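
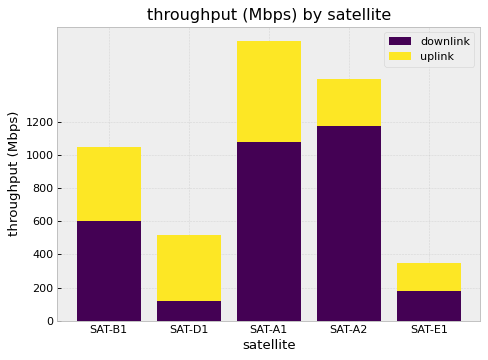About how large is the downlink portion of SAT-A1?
downlink top ≈ 1000, bottom ≈ 0; segment ≈ 1000.

≈ 1000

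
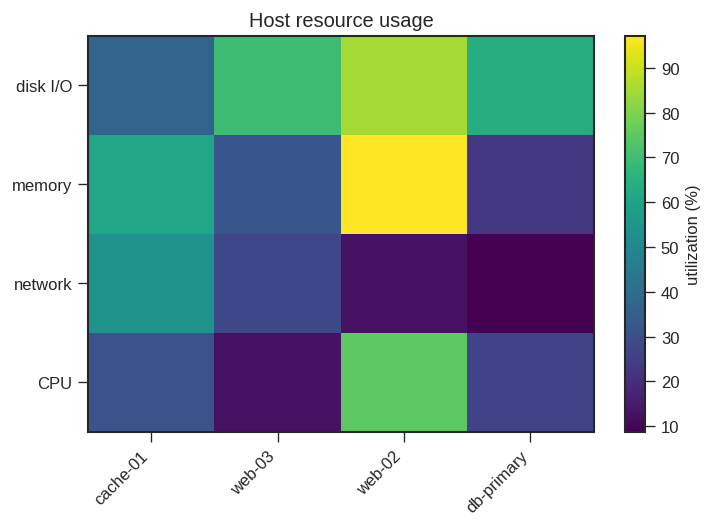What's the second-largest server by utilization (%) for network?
Top 3 for network: cache-01 ≈ 50, web-03 ≈ 30, web-02 ≈ 10.

web-03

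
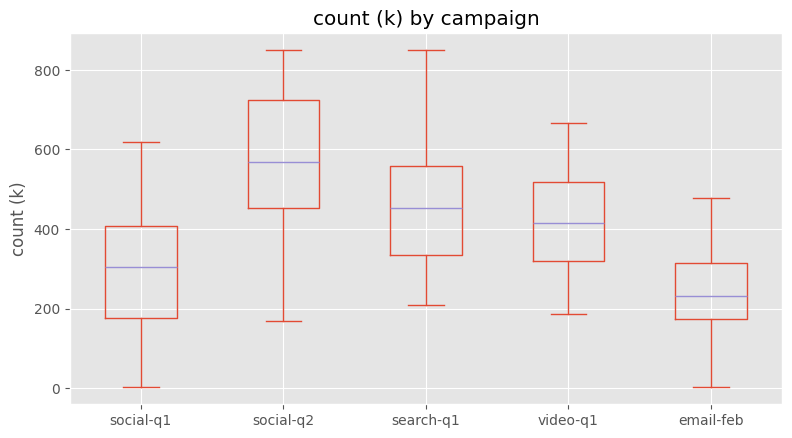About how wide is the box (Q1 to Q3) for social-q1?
≈ 225

Q3 ≈ 400, Q1 ≈ 175; IQR ≈ 225.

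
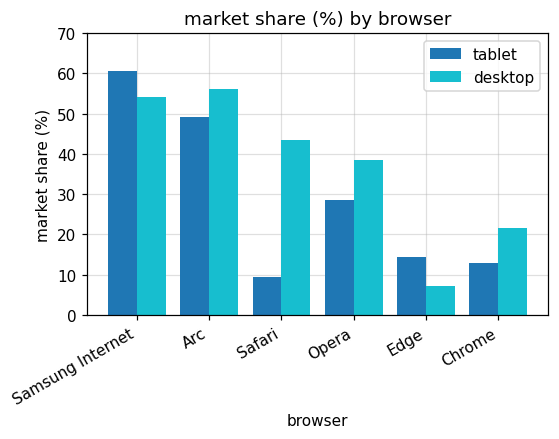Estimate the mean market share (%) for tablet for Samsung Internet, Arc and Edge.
≈ 40

(60 + 50 + 10) / 3 ≈ 40.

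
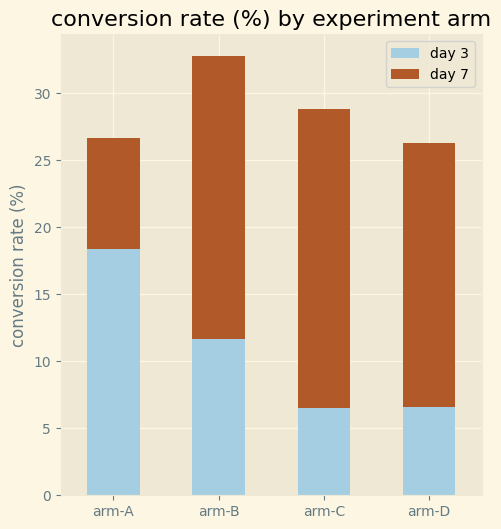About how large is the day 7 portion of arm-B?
day 7 top ≈ 35, bottom ≈ 10; segment ≈ 25.

≈ 25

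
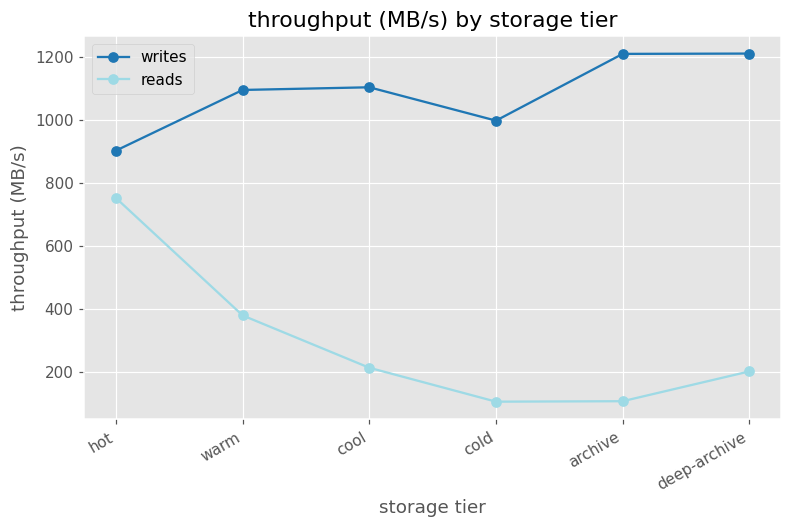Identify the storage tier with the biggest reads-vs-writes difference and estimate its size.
archive, ≈ 1100 MB/s

archive: reads ≈ 100, writes ≈ 1200 → gap ≈ 1100. Next-largest (deep-archive) is only ≈ 1000.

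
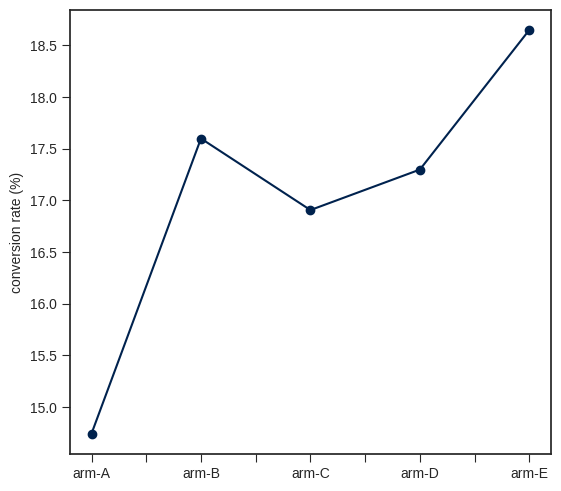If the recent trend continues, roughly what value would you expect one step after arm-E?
Last three: 17.0, 17.5, 18.5 → slope ≈ 0.75/step → next ≈ 19.25.

≈ 19.25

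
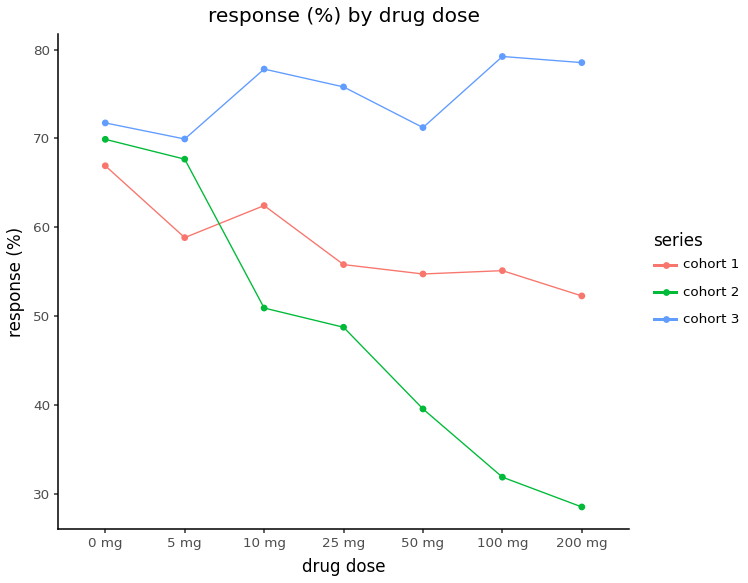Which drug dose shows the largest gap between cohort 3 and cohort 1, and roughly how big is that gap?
200 mg, ≈ 30 %

200 mg: cohort 3 ≈ 80, cohort 1 ≈ 50 → gap ≈ 30. Next-largest (100 mg) is only ≈ 25.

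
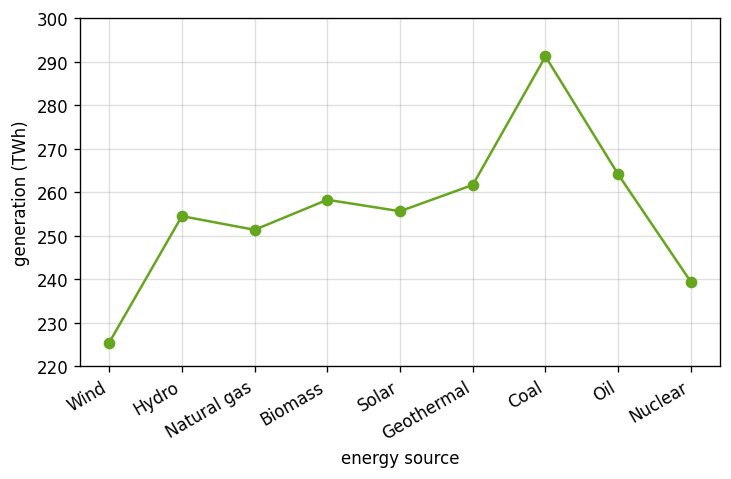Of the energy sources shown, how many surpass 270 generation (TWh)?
1

Above 270: Coal.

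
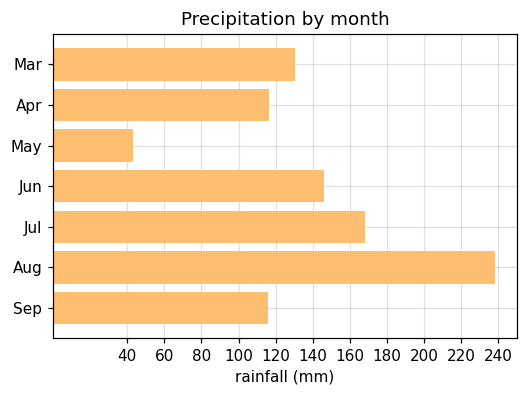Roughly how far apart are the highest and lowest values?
≈ 200

Max Aug ≈ 240, min May ≈ 40; range ≈ 200.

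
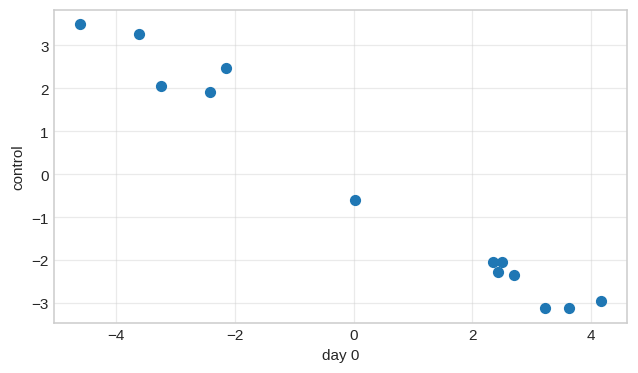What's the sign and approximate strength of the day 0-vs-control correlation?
negative, strong

Points are negatively correlated; strong (|r| ≈ 1.0).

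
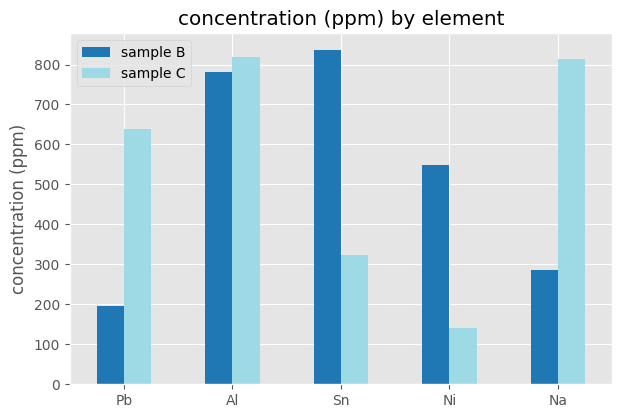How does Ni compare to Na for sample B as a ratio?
≈ 1.67×

Ni ≈ 500, Na ≈ 300; 500/300 ≈ 1.67.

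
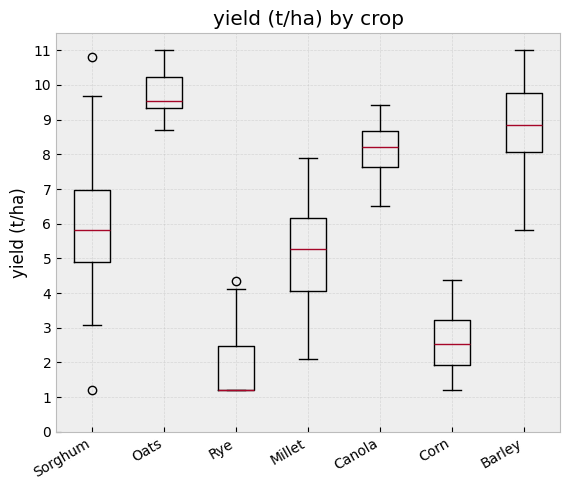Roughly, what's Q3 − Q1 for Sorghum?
≈ 2

Q3 ≈ 7, Q1 ≈ 5; IQR ≈ 2.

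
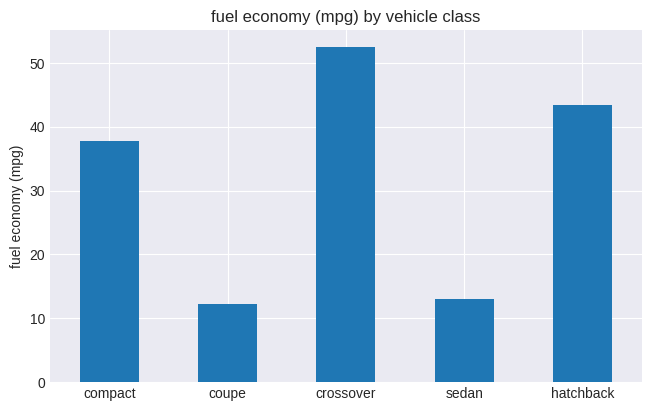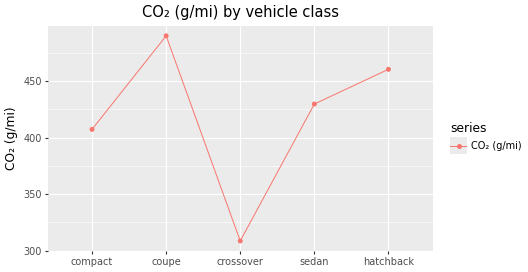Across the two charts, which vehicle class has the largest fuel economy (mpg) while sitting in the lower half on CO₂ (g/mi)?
Chart 2 median CO₂ (g/mi) ≈ 450; below-median vehicle classes: compact, crossover. Among those, crossover has the highest fuel economy (mpg) (≈ 50).

crossover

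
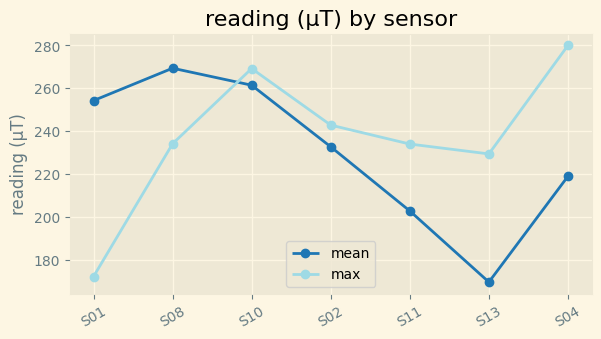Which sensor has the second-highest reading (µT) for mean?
Top 3 for mean: S08 ≈ 270, S10 ≈ 260, S01 ≈ 250.

S10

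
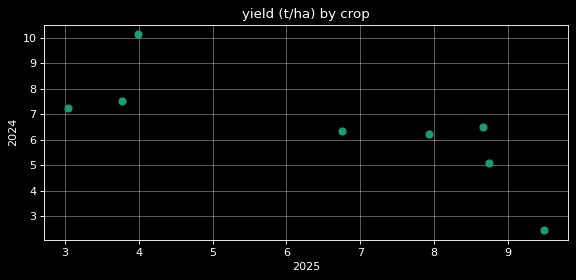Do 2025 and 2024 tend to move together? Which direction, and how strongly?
Points are negatively correlated; strong (|r| ≈ 0.8).

negative, strong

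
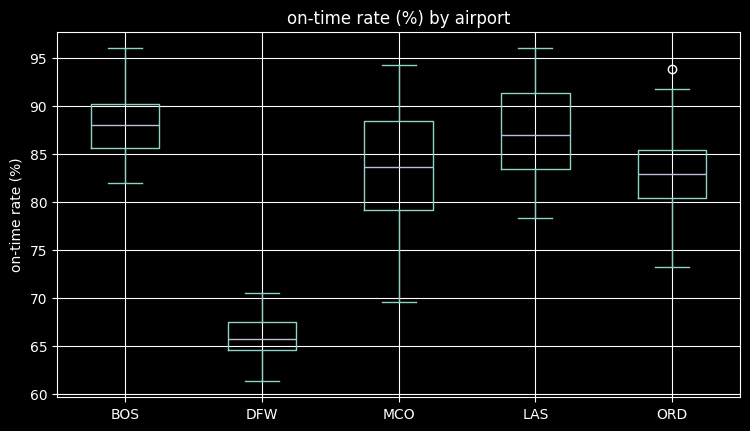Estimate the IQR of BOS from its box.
≈ 4

Q3 ≈ 90, Q1 ≈ 86; IQR ≈ 4.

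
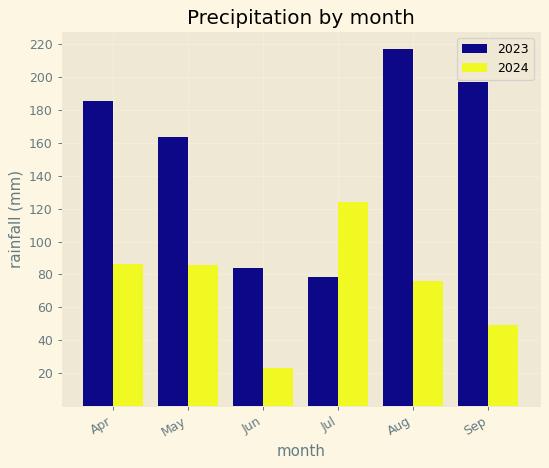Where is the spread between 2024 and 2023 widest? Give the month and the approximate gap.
Sep, ≈ 160 mm

Sep: 2024 ≈ 40, 2023 ≈ 200 → gap ≈ 160. Next-largest (Aug) is only ≈ 140.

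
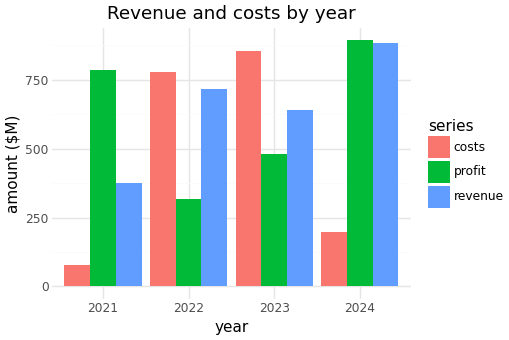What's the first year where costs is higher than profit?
2022

2021: costs ≈ 100 vs profit ≈ 800 (not yet); 2022: costs ≈ 800 vs profit ≈ 300 (first crossover).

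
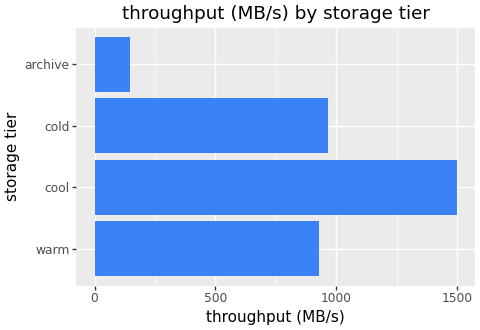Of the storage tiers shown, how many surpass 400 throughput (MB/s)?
3

Above 400: warm, cool, cold.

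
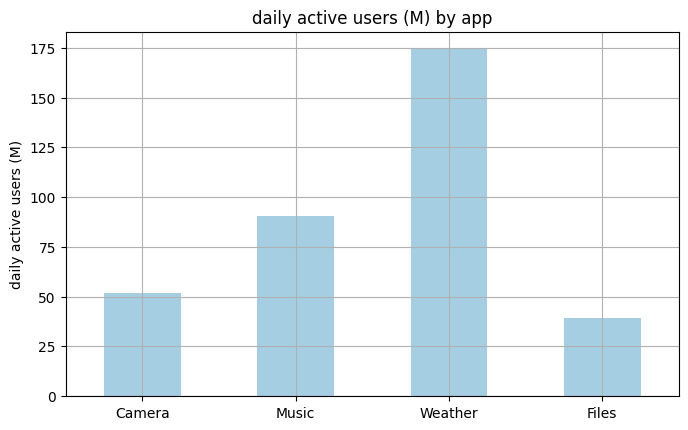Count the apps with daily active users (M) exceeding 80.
Above 80: Music, Weather.

2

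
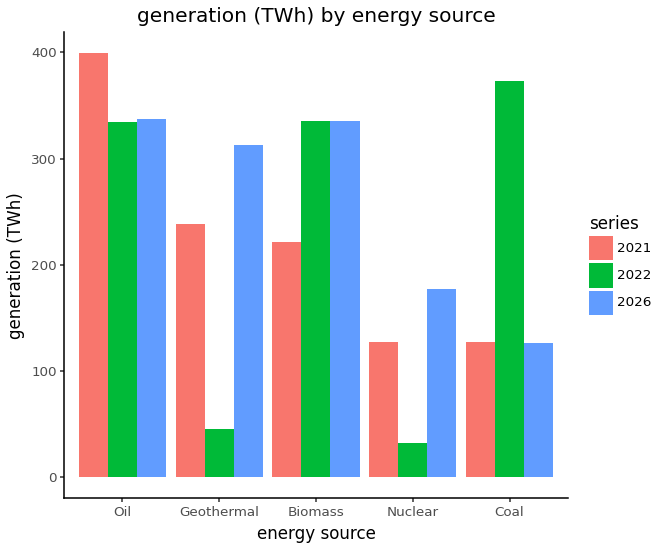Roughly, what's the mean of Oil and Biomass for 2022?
(350 + 350) / 2 ≈ 350.

≈ 350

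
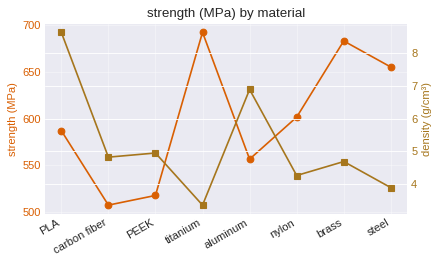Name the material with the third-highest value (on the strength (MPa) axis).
Top 4 (on the strength (MPa) axis): titanium ≈ 700, brass ≈ 680, steel ≈ 660, nylon ≈ 600.

steel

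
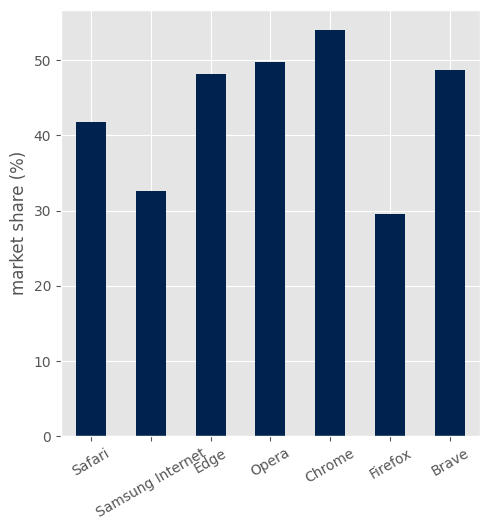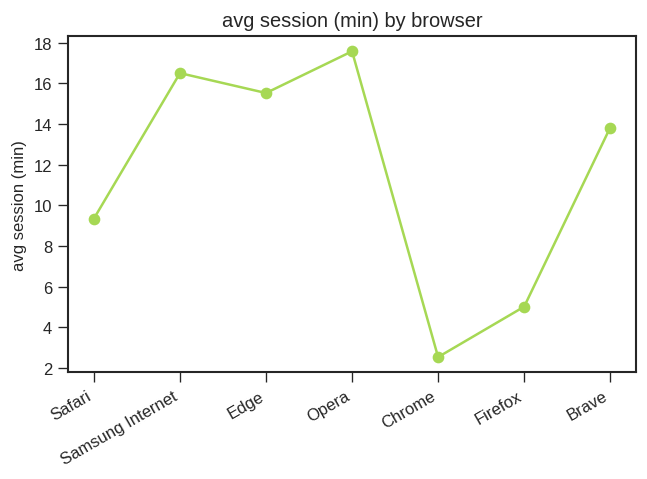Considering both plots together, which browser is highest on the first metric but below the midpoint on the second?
Chart 2 median avg session (min) ≈ 14; below-median browsers: Safari, Chrome, Firefox. Among those, Chrome has the highest market share (%) (≈ 55).

Chrome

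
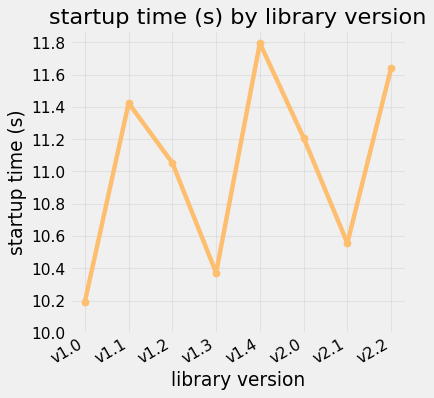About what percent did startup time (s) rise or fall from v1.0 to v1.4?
≈ +15.7%

v1.0 ≈ 10.2, v1.4 ≈ 11.8; (11.8 − 10.2) / 10.2 ≈ +15.7%.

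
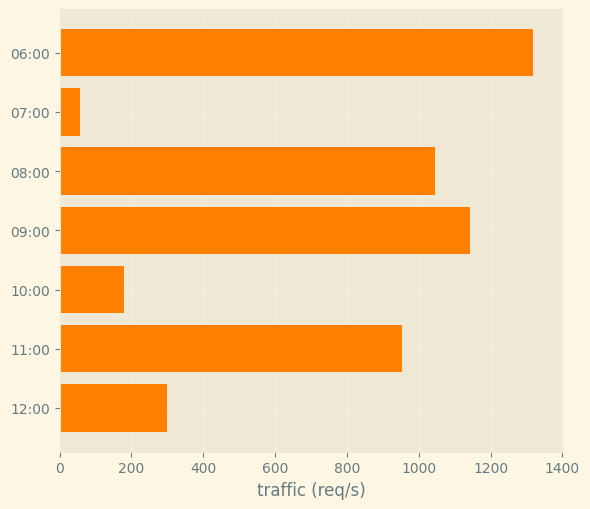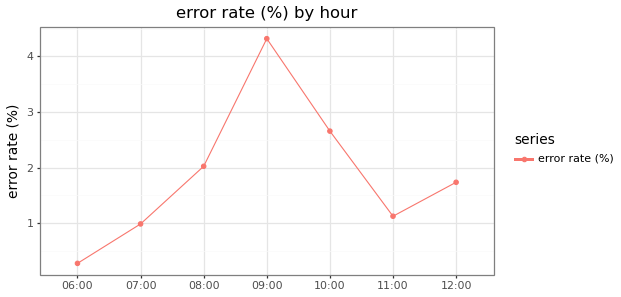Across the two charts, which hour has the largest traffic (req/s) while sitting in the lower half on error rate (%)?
06:00

Chart 2 median error rate (%) ≈ 1.5; below-median hours: 06:00, 07:00, 11:00. Among those, 06:00 has the highest traffic (req/s) (≈ 1400).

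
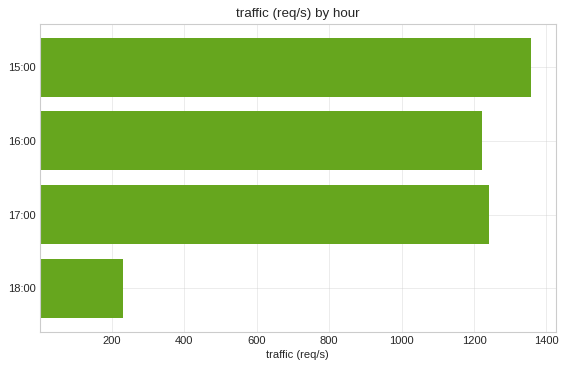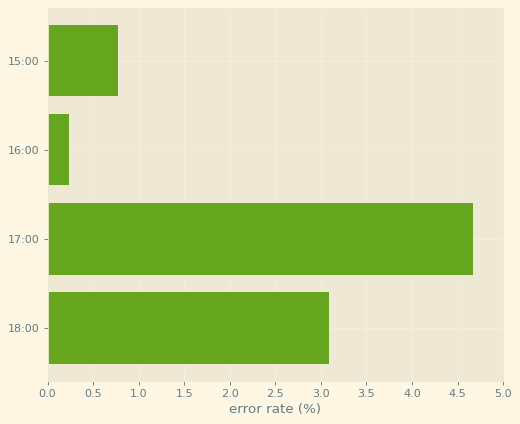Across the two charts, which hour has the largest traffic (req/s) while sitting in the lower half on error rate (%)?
Chart 2 median error rate (%) ≈ 2; below-median hours: 15:00, 16:00. Among those, 15:00 has the highest traffic (req/s) (≈ 1400).

15:00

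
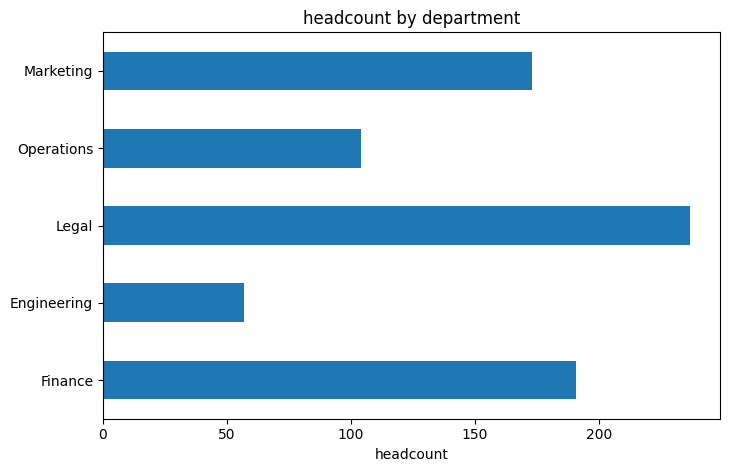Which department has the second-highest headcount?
Top 3: Legal ≈ 240, Finance ≈ 200, Marketing ≈ 180.

Finance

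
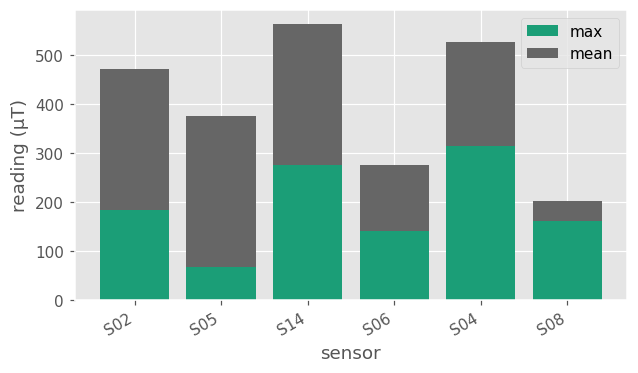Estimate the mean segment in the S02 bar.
≈ 250

mean top ≈ 450, bottom ≈ 200; segment ≈ 250.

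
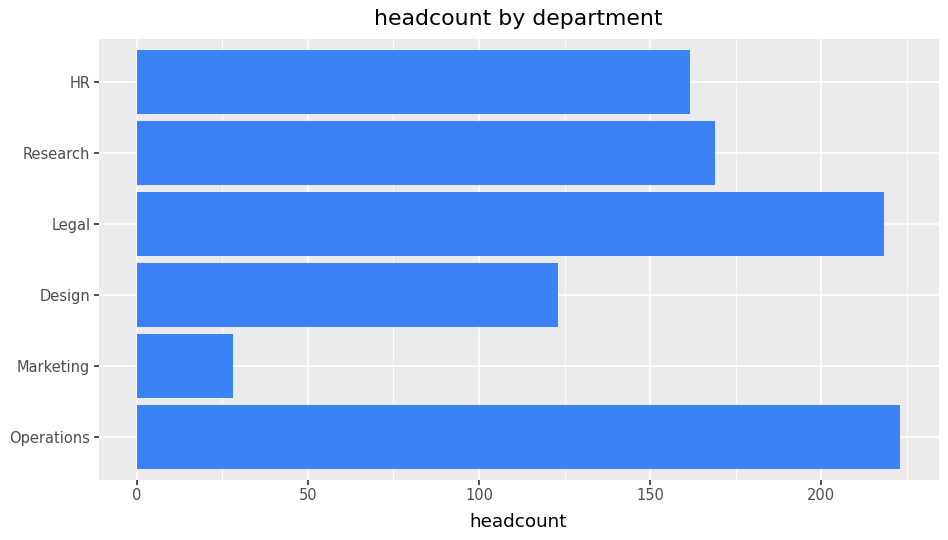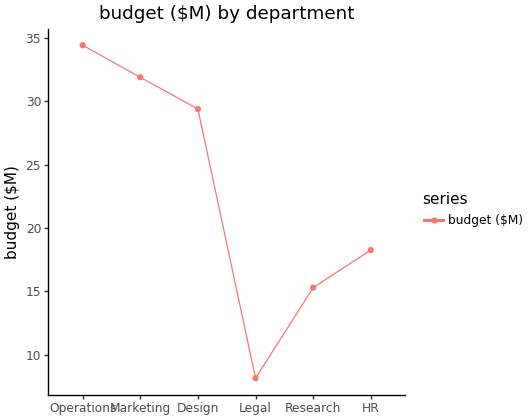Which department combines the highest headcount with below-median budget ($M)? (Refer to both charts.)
Chart 2 median budget ($M) ≈ 25; below-median departments: Legal, Research, HR. Among those, Legal has the highest headcount (≈ 225).

Legal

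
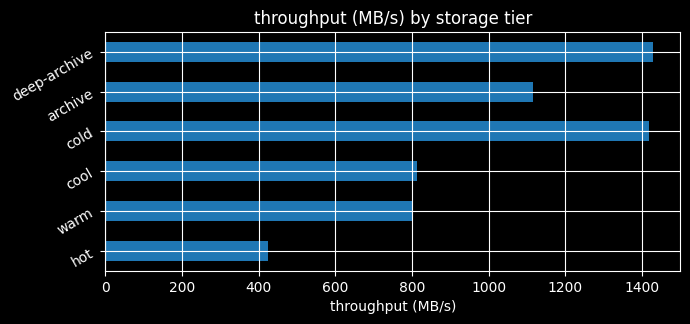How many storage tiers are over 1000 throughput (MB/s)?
Above 1000: cold, archive, deep-archive.

3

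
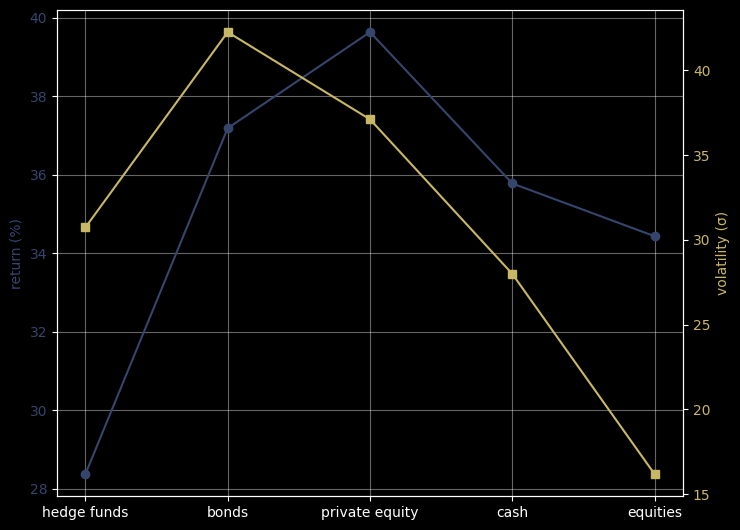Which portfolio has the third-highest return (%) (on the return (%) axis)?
cash

Top 4 (on the return (%) axis): private equity ≈ 40, bonds ≈ 37, cash ≈ 36, equities ≈ 34.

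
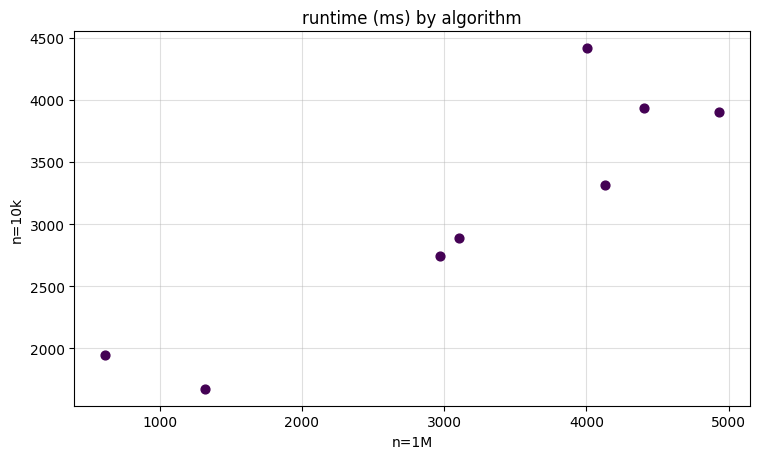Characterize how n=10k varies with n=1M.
Points are positively correlated; strong (|r| ≈ 0.9).

positive, strong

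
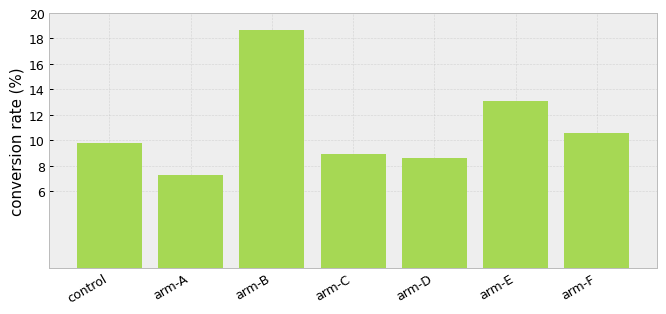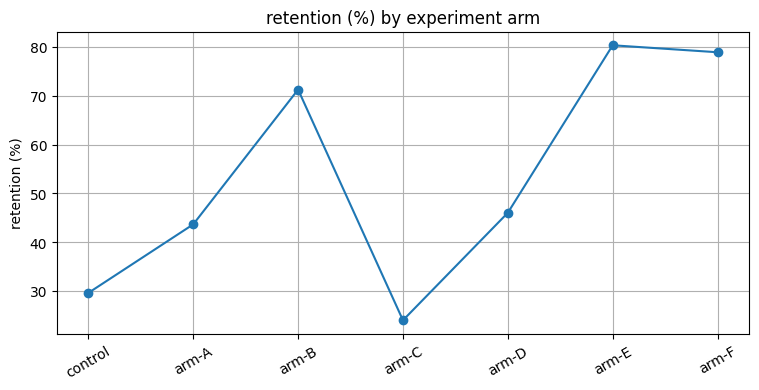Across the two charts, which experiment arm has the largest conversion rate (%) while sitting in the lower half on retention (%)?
control

Chart 2 median retention (%) ≈ 50; below-median experiment arms: control, arm-A, arm-C. Among those, control has the highest conversion rate (%) (≈ 10).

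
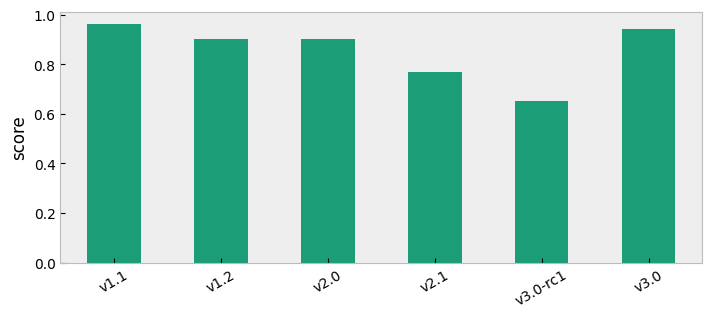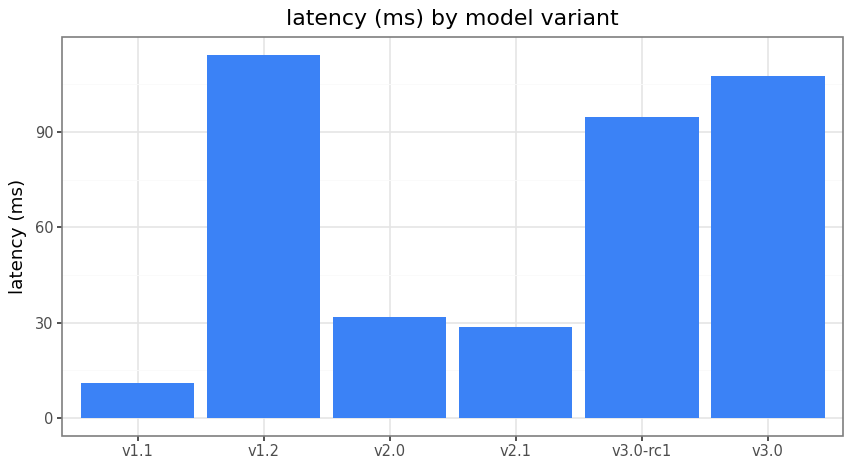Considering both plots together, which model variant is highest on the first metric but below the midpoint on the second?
v1.1

Chart 2 median latency (ms) ≈ 60; below-median model variants: v1.1, v2.0, v2.1. Among those, v1.1 has the highest score (≈ 1).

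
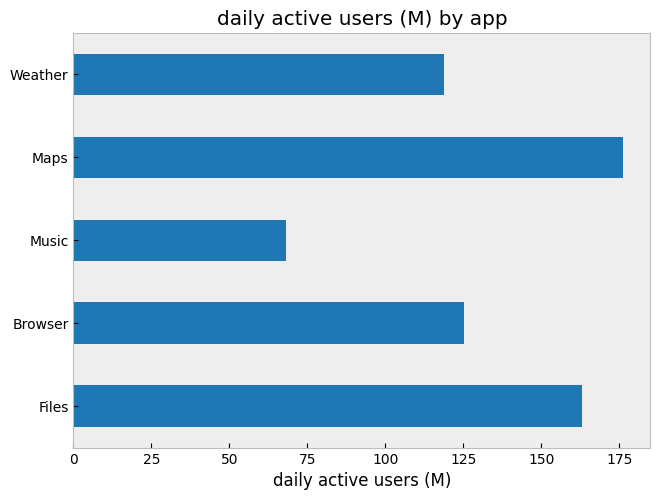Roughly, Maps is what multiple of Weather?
Maps ≈ 180, Weather ≈ 120; 180/120 ≈ 1.5.

≈ 1.5×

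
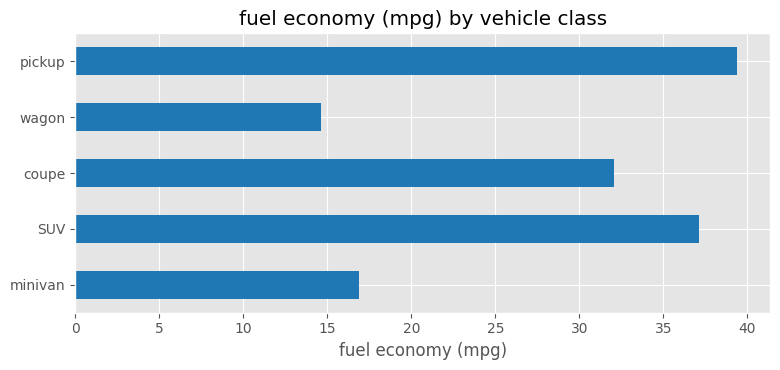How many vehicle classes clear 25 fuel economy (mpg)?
Above 25: SUV, coupe, pickup.

3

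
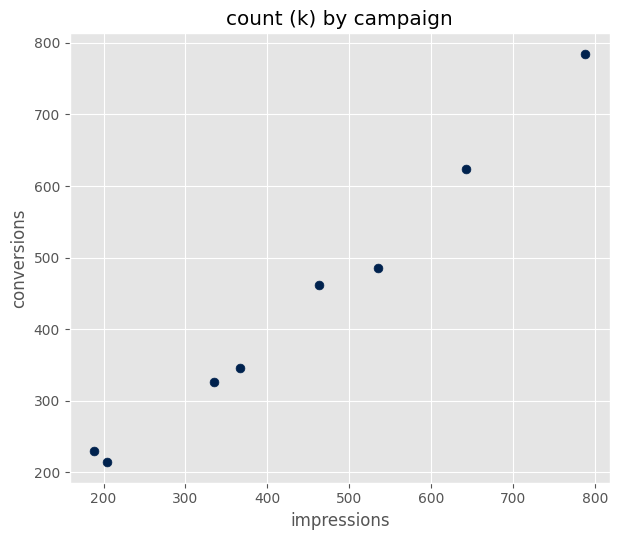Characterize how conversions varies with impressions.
Points are positively correlated; strong (|r| ≈ 1.0).

positive, strong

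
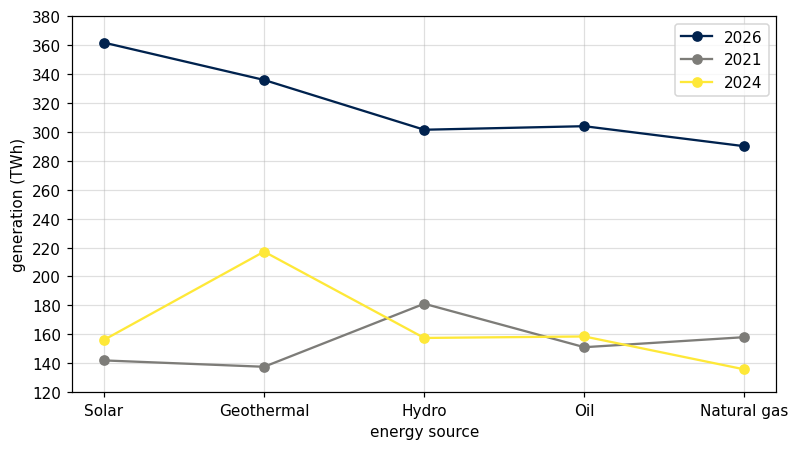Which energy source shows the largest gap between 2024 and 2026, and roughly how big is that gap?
Solar, ≈ 200 TWh

Solar: 2024 ≈ 160, 2026 ≈ 360 → gap ≈ 200. Next-largest (Natural gas) is only ≈ 140.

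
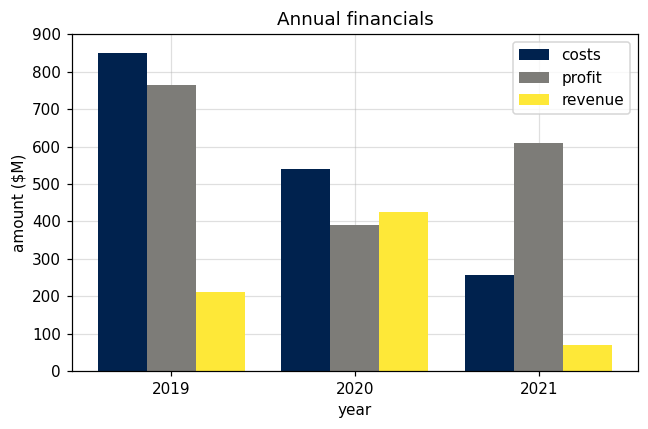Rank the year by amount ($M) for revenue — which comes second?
2019

Top 3 for revenue: 2020 ≈ 400, 2019 ≈ 200, 2021 ≈ 100.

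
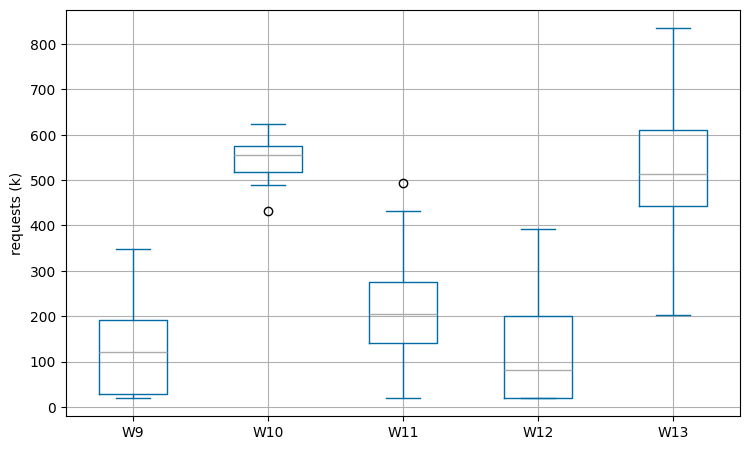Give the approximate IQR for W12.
Q3 ≈ 200, Q1 ≈ 0; IQR ≈ 200.

≈ 200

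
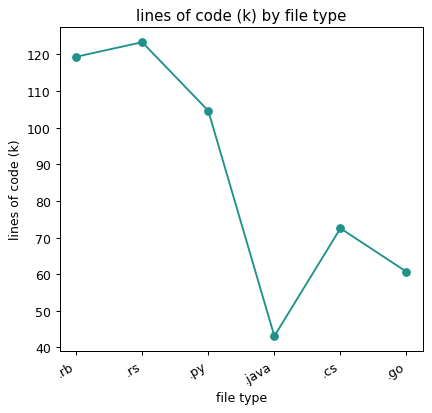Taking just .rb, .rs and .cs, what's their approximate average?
(120 + 120 + 70) / 3 ≈ 103.

≈ 103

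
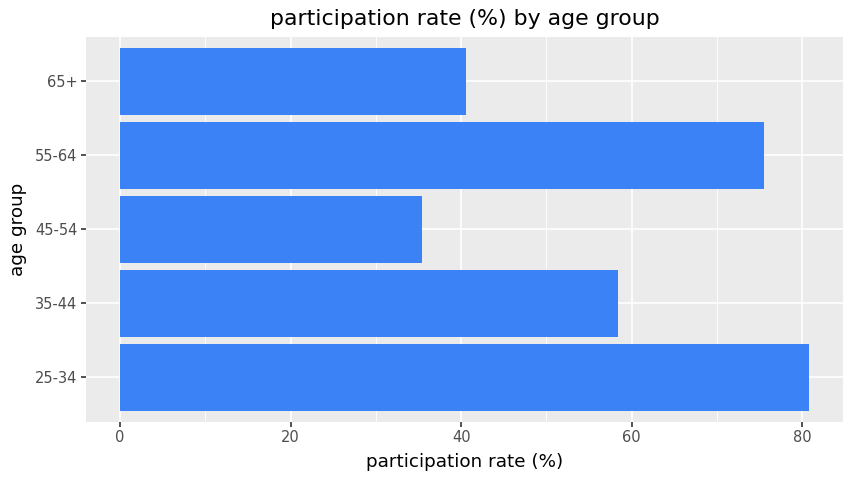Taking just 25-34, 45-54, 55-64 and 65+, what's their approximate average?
≈ 60

(80 + 40 + 80 + 40) / 4 ≈ 60.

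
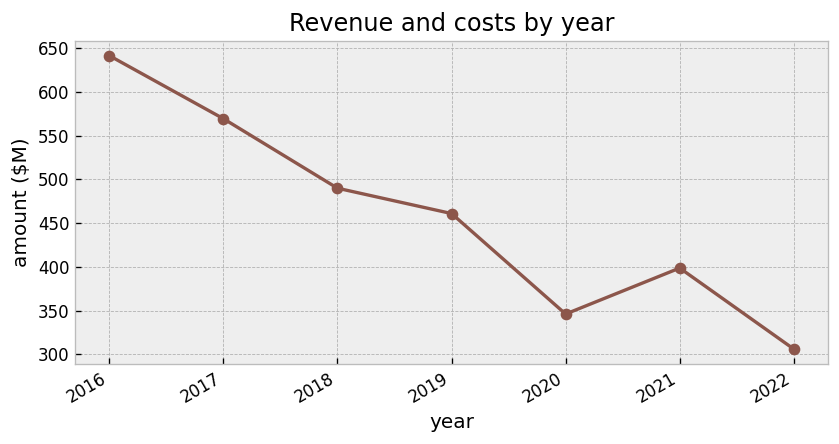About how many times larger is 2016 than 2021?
≈ 1.62×

2016 ≈ 650, 2021 ≈ 400; 650/400 ≈ 1.62.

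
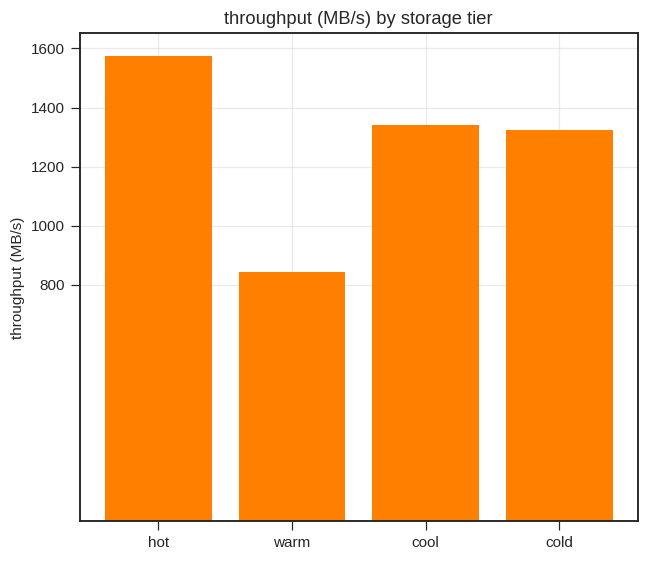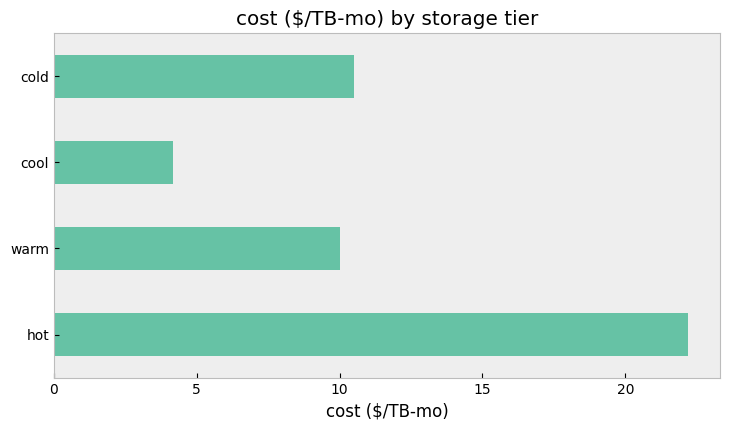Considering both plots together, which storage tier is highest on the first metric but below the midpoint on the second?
cool

Chart 2 median cost ($/TB-mo) ≈ 10; below-median storage tiers: warm, cool. Among those, cool has the highest throughput (MB/s) (≈ 1400).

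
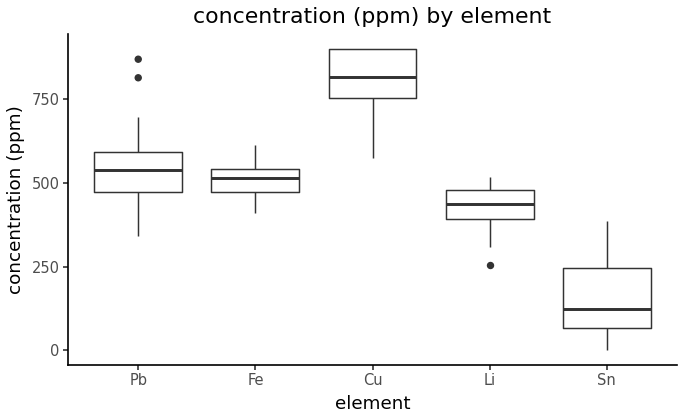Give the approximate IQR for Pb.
Q3 ≈ 600, Q1 ≈ 500; IQR ≈ 100.

≈ 100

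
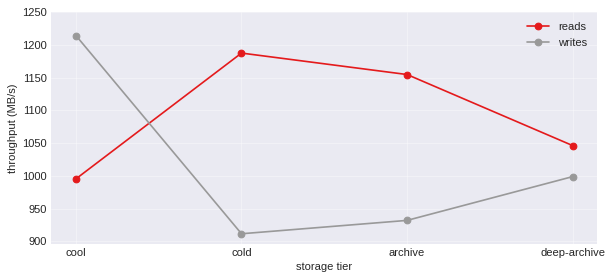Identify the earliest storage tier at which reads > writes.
cold

cool: reads ≈ 1000 vs writes ≈ 1200 (not yet); cold: reads ≈ 1200 vs writes ≈ 900 (first crossover).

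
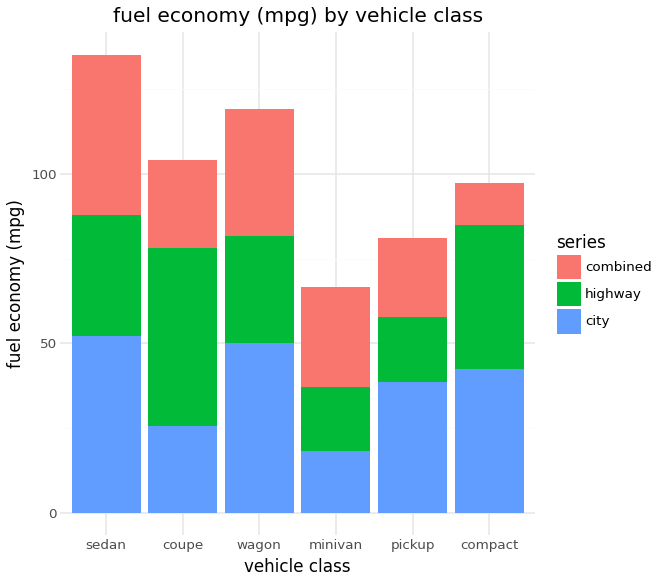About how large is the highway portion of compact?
≈ 40

highway top ≈ 80, bottom ≈ 40; segment ≈ 40.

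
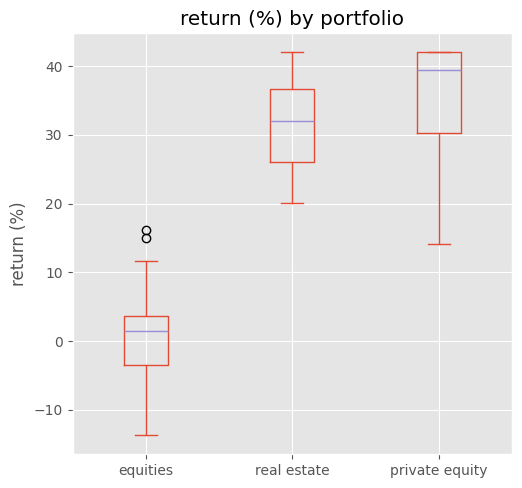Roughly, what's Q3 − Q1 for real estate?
Q3 ≈ 35, Q1 ≈ 25; IQR ≈ 10.

≈ 10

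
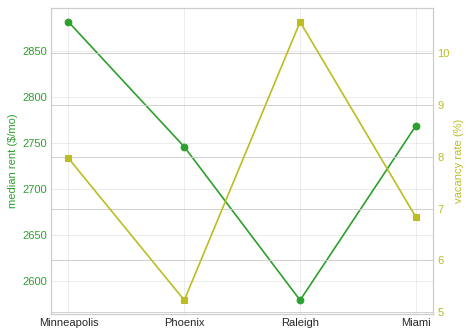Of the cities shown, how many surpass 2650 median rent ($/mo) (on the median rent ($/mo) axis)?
3

Above 2650: Minneapolis, Phoenix, Miami.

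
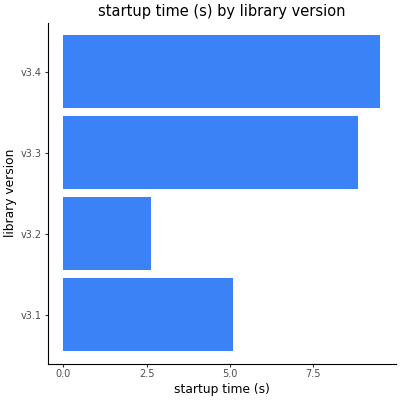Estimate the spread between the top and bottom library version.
≈ 7

Max v3.4 ≈ 10, min v3.2 ≈ 3; range ≈ 7.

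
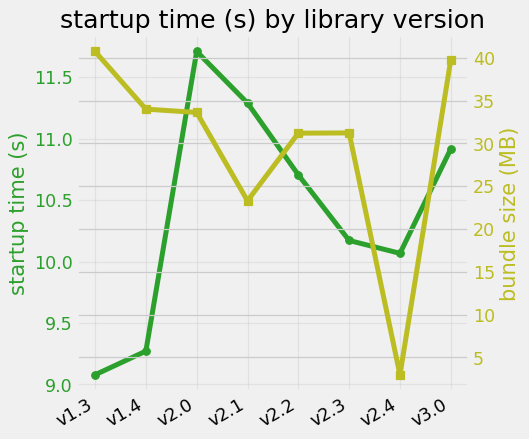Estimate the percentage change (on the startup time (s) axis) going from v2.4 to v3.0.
v2.4 ≈ 10.0, v3.0 ≈ 11.0; (11.0 − 10.0) / 10.0 ≈ +10%.

≈ +10%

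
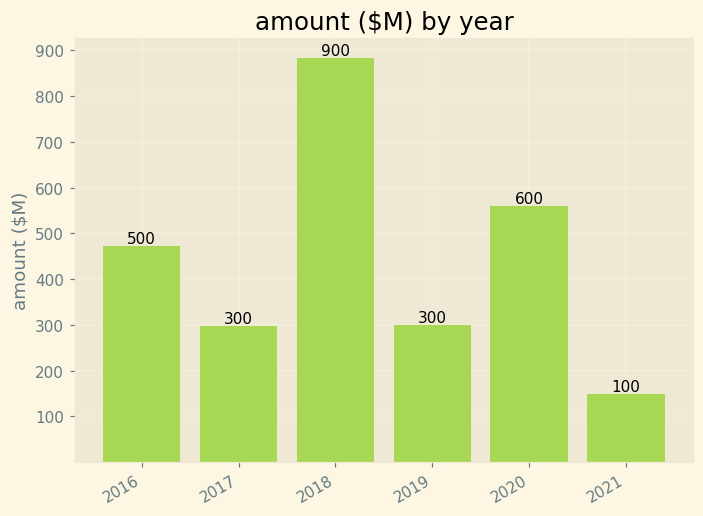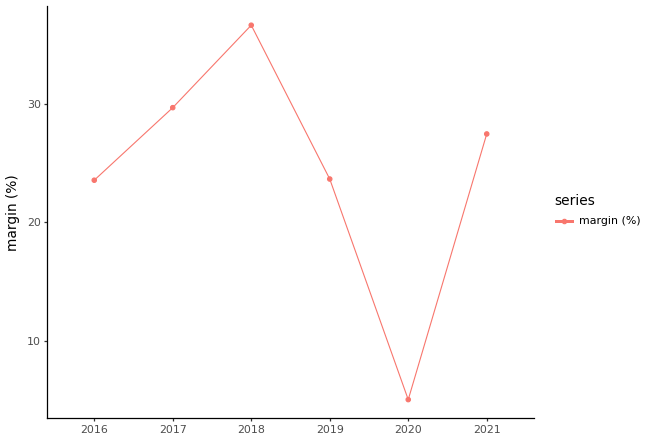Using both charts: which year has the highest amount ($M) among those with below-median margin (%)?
2020

Chart 2 median margin (%) ≈ 25; below-median years: 2016, 2019, 2020. Among those, 2020 has the highest amount ($M) (≈ 600).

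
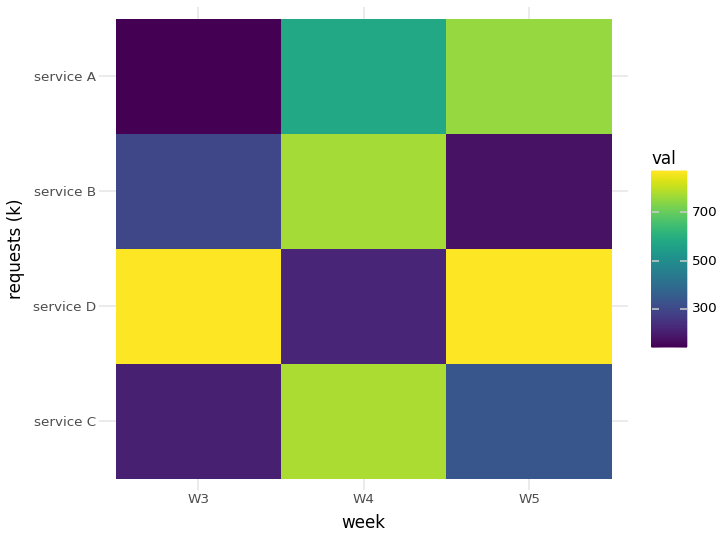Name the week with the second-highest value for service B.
W3

Top 3 for service B: W4 ≈ 800, W3 ≈ 300, W5 ≈ 200.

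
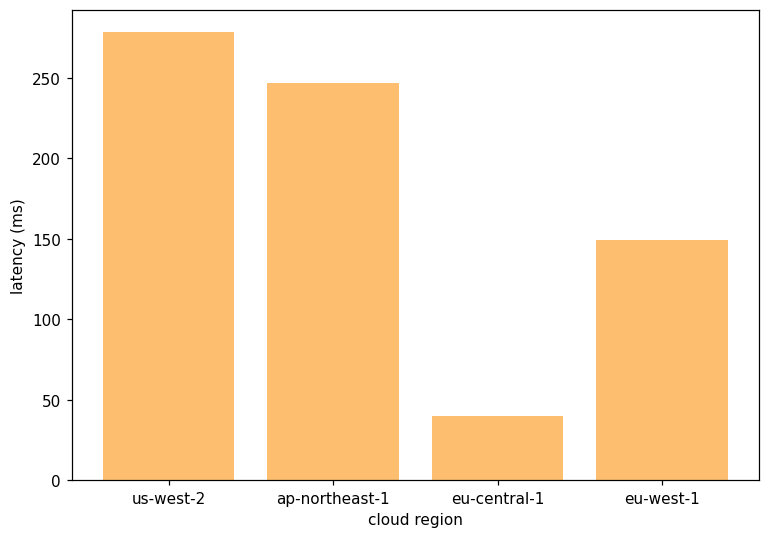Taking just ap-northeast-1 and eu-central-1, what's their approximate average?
(250 + 50) / 2 ≈ 150.

≈ 150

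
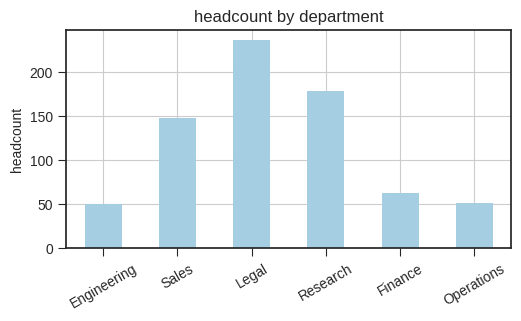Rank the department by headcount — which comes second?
Research

Top 3: Legal ≈ 240, Research ≈ 180, Sales ≈ 140.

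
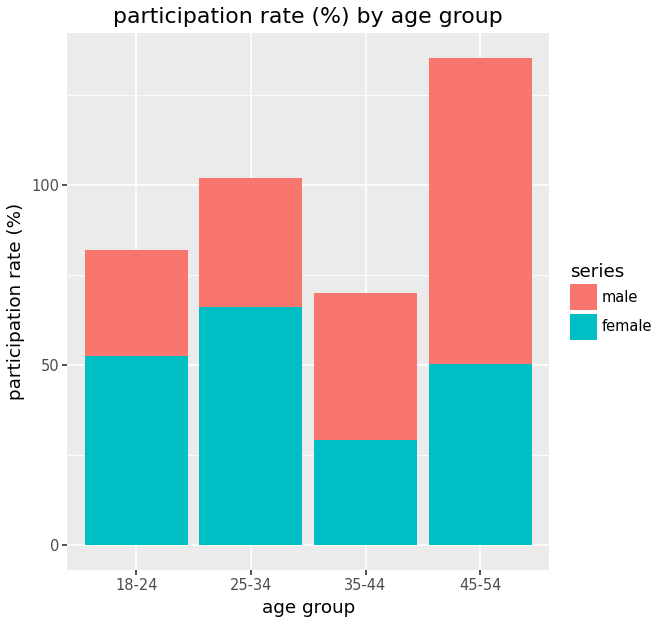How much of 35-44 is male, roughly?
male top ≈ 60, bottom ≈ 20; segment ≈ 40.

≈ 40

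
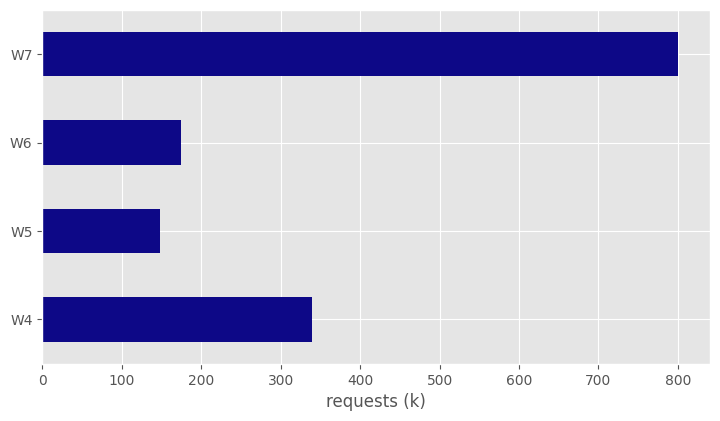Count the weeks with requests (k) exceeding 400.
Above 400: W7.

1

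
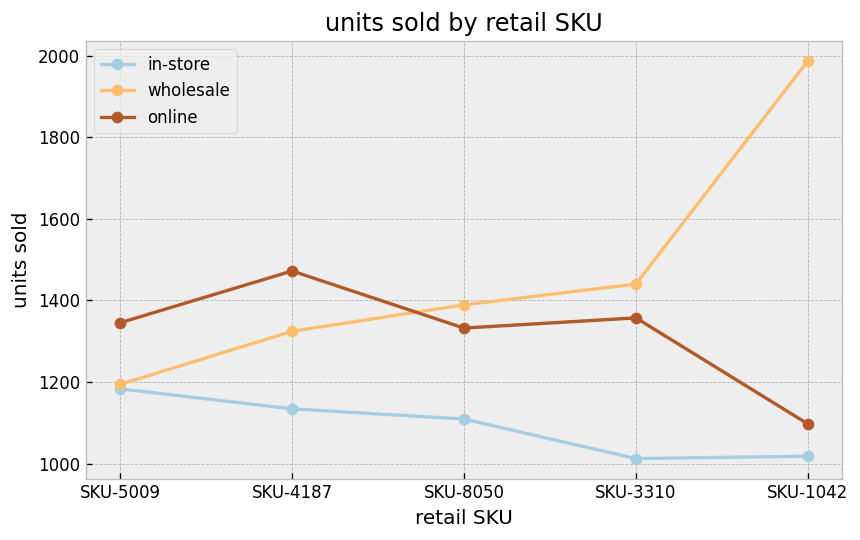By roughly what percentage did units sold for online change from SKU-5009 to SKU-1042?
SKU-5009 ≈ 1300, SKU-1042 ≈ 1100; (1100 − 1300) / 1300 ≈ -15.4%.

≈ -15.4%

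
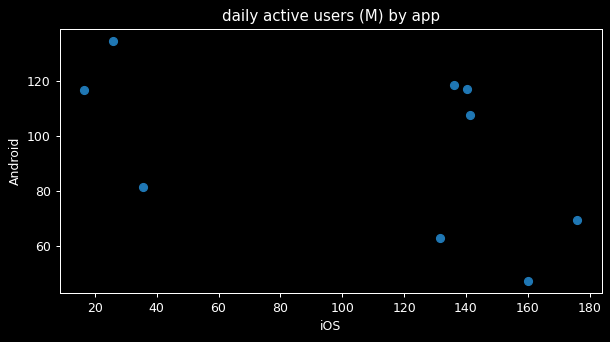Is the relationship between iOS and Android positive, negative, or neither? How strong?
negative, moderate

Points are negatively correlated; moderate (|r| ≈ 0.5).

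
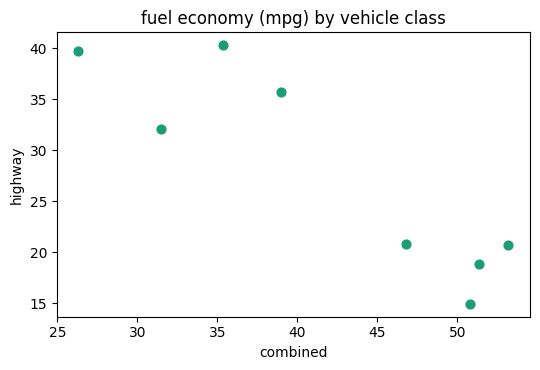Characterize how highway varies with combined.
negative, strong

Points are negatively correlated; strong (|r| ≈ 0.9).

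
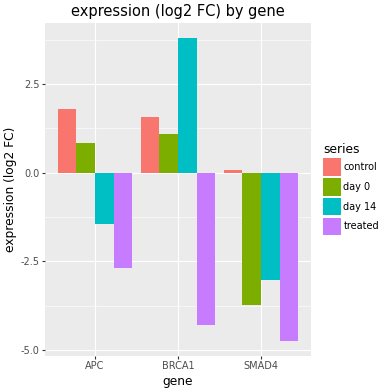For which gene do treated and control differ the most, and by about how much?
BRCA1, ≈ 6 log2 FC

BRCA1: treated ≈ -4, control ≈ 2 → gap ≈ 6. Next-largest (SMAD4) is only ≈ 5.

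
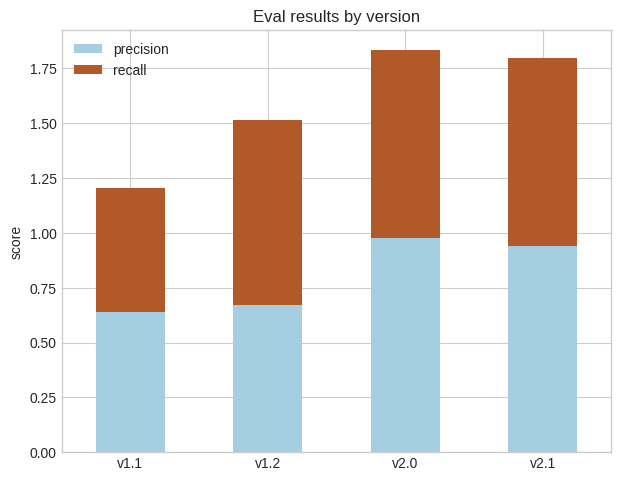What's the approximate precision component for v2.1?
precision top ≈ 1.0, bottom ≈ 0.0; segment ≈ 1.0.

≈ 1.0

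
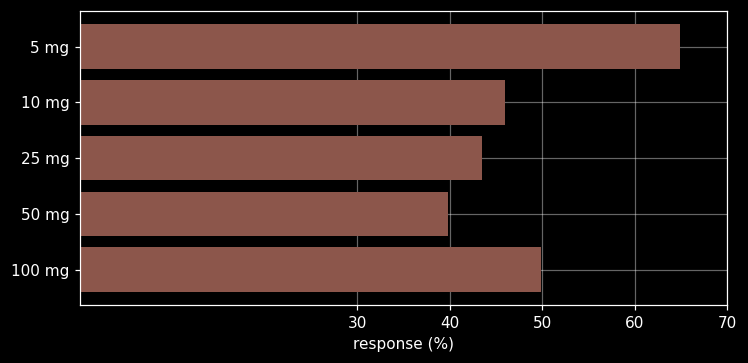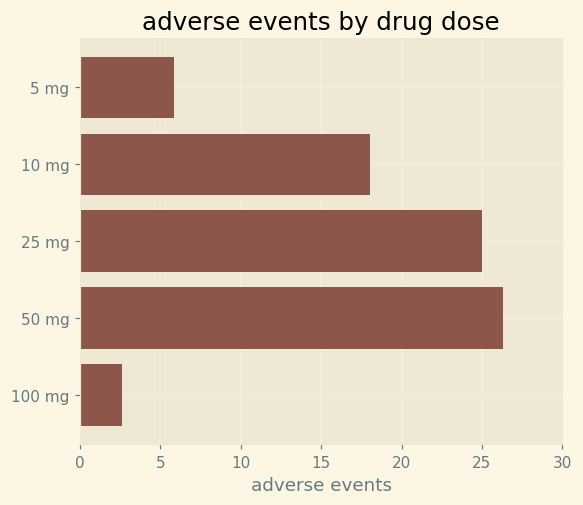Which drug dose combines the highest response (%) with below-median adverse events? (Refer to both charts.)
Chart 2 median adverse events ≈ 20; below-median drug doses: 5 mg, 100 mg. Among those, 5 mg has the highest response (%) (≈ 60).

5 mg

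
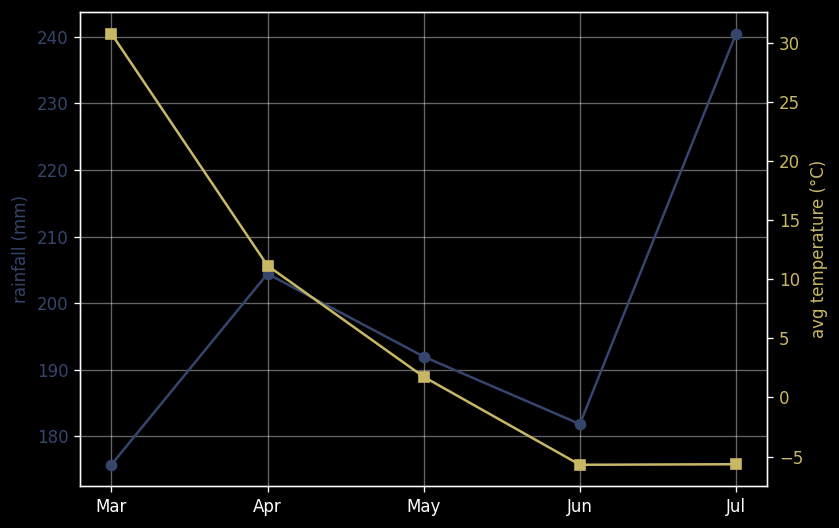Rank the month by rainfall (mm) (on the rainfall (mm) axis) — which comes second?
Apr

Top 3 (on the rainfall (mm) axis): Jul ≈ 240, Apr ≈ 200, May ≈ 190.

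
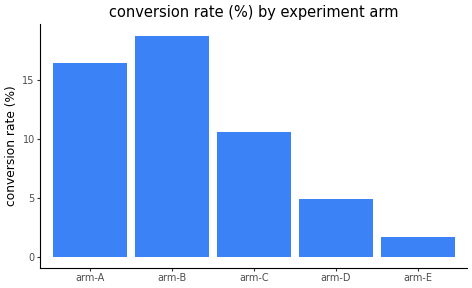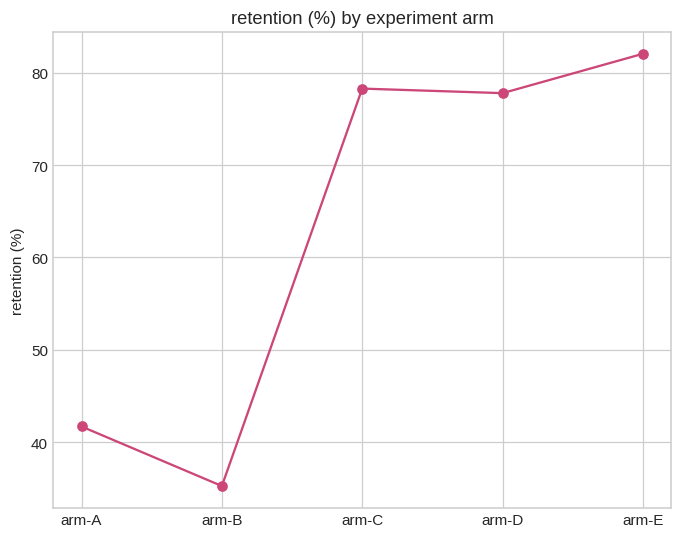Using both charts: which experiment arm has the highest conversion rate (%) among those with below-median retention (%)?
Chart 2 median retention (%) ≈ 80; below-median experiment arms: arm-A, arm-B. Among those, arm-B has the highest conversion rate (%) (≈ 18).

arm-B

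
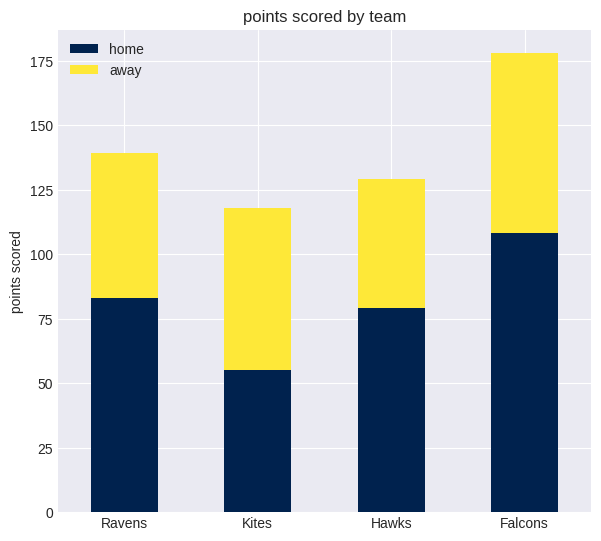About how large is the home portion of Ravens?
home top ≈ 80, bottom ≈ 0; segment ≈ 80.

≈ 80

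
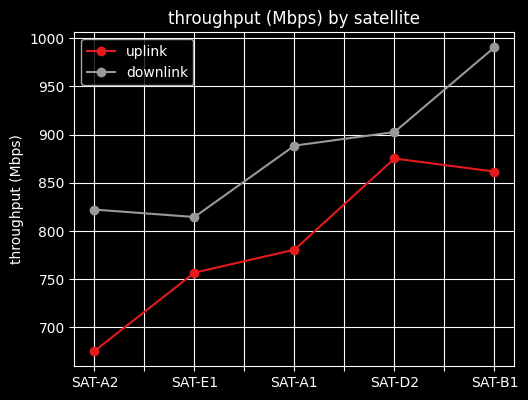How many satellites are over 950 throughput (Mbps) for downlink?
Above 950: SAT-B1.

1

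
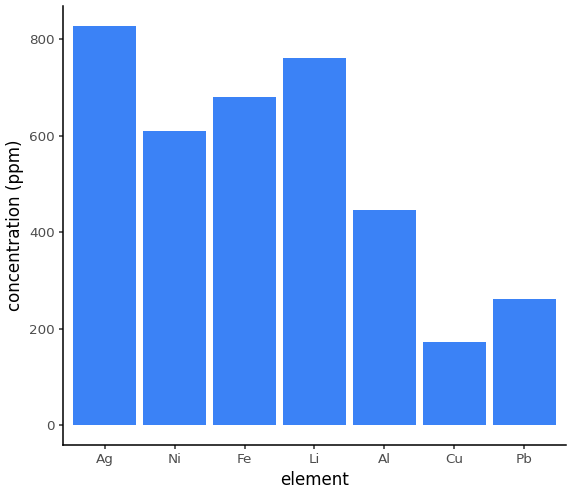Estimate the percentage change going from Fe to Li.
Fe ≈ 700, Li ≈ 800; (800 − 700) / 700 ≈ +14.3%.

≈ +14.3%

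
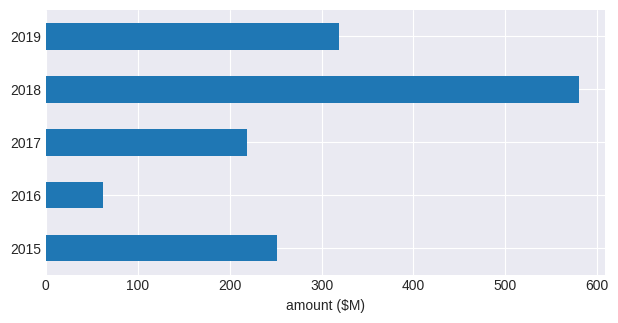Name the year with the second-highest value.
Top 3: 2018 ≈ 600, 2019 ≈ 300, 2015 ≈ 250.

2019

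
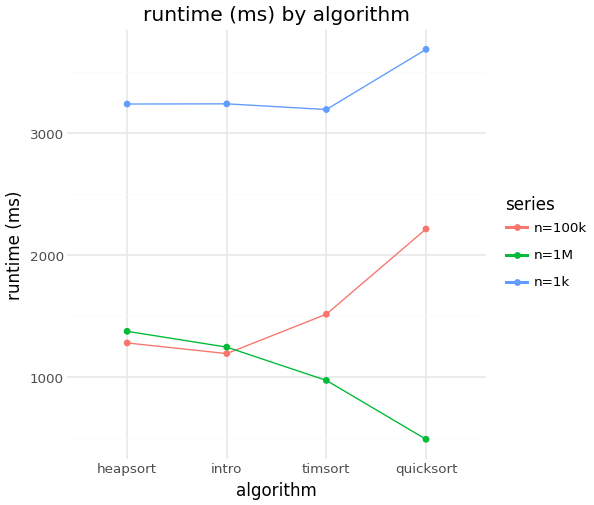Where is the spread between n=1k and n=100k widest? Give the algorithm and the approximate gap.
intro, ≈ 2000 ms

intro: n=1k ≈ 3000, n=100k ≈ 1000 → gap ≈ 2000. Next-largest (heapsort) is only ≈ 1500.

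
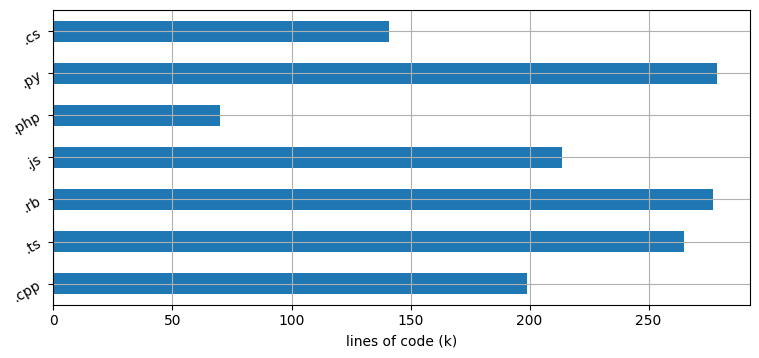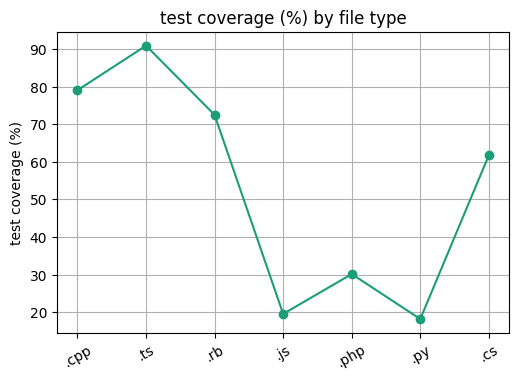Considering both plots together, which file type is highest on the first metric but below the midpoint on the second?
Chart 2 median test coverage (%) ≈ 60; below-median file types: .js, .php, .py. Among those, .py has the highest lines of code (k) (≈ 300).

.py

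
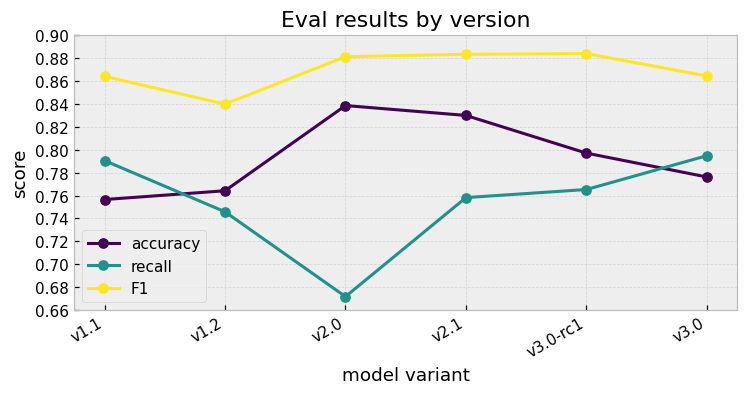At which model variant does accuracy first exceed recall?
v1.1: accuracy ≈ 0.76 vs recall ≈ 0.80 (not yet); v1.2: accuracy ≈ 0.76 vs recall ≈ 0.74 (first crossover).

v1.2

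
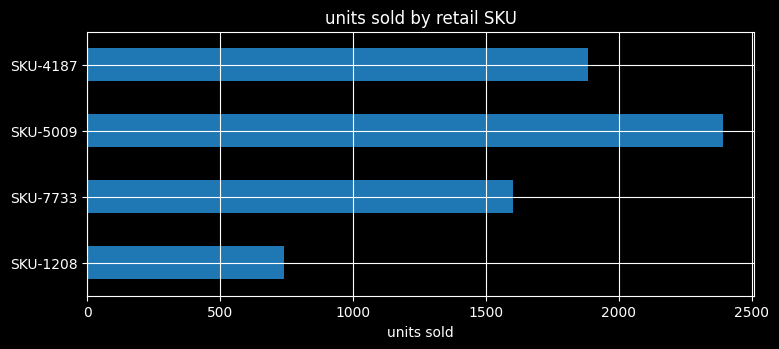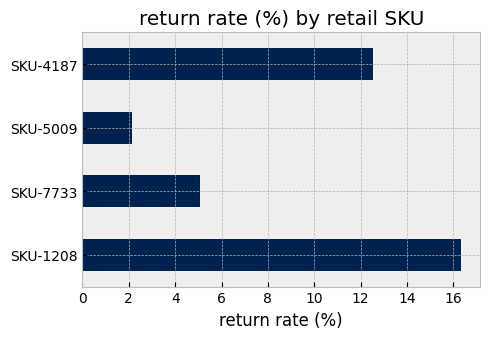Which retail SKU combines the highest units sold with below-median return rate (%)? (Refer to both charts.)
Chart 2 median return rate (%) ≈ 8; below-median retail SKUs: SKU-7733, SKU-5009. Among those, SKU-5009 has the highest units sold (≈ 2500).

SKU-5009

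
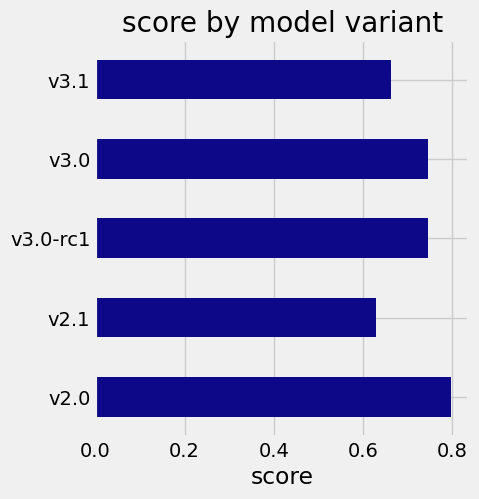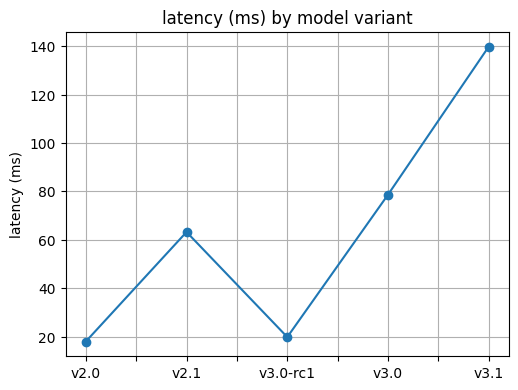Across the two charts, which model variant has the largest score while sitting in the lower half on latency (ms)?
v2.0

Chart 2 median latency (ms) ≈ 60; below-median model variants: v2.0, v3.0-rc1. Among those, v2.0 has the highest score (≈ 0.8).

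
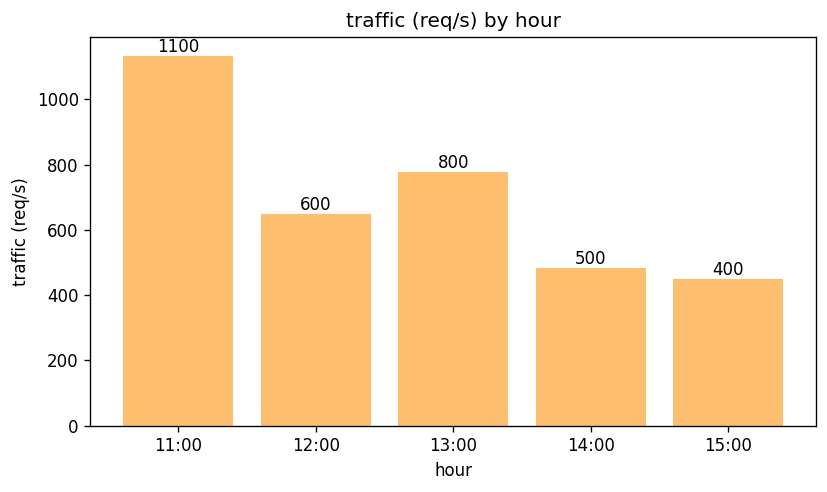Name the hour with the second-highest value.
Top 3: 11:00 ≈ 1100, 13:00 ≈ 800, 12:00 ≈ 600.

13:00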